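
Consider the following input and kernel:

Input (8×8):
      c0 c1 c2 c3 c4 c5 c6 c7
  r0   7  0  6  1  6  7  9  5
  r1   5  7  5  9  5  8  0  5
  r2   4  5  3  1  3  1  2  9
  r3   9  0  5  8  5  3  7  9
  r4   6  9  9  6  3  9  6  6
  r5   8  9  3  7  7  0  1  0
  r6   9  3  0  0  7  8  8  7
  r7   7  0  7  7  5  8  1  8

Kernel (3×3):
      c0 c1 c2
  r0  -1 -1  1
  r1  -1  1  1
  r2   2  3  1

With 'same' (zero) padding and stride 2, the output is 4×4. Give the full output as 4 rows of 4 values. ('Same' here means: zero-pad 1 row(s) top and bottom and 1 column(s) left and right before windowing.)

29 45 53 28
38 19 31 43
39 43 31 5
34 20 38 33

Output[0,0]: The receptive field on the zero-padded input at this output position is [0 0 0 / 0 7 0 / 0 5 7]. Elementwise product with the kernel and sum: 0·-1 + 0·-1 + 0·1 + 0·-1 + 7·1 + 0·1 + 0·2 + 5·3 + 7·1.
Output[0,1]: The receptive field on the zero-padded input at this output position is [0 0 0 / 0 6 1 / 7 5 9]. Elementwise product with the kernel and sum: 0·-1 + 0·-1 + 0·1 + 0·-1 + 6·1 + 1·1 + 7·2 + 5·3 + 9·1.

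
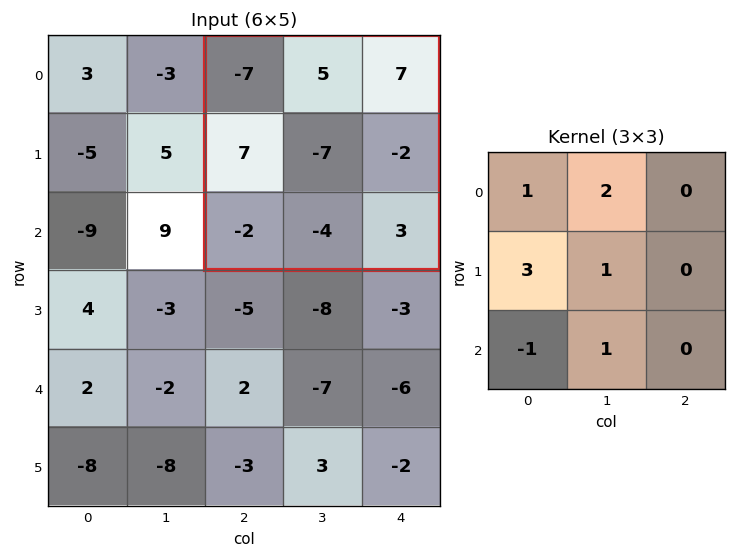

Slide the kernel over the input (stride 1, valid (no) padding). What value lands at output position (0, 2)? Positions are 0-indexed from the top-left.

The receptive field on the input at this output position is [-7 5 7 / 7 -7 -2 / -2 -4 3]. Elementwise product with the kernel and sum: -7·1 + 5·2 + 7·3 + -7·1 + -2·-1 + -4·1.

15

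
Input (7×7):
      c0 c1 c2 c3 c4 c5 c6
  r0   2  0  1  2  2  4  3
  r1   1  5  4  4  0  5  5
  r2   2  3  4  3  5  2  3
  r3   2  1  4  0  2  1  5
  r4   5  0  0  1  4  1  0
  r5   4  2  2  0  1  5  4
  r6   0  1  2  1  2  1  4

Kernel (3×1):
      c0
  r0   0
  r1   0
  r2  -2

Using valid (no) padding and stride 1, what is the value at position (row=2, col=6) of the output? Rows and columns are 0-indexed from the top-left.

0

The receptive field on the input at this output position is [3 / 5 / 0]. Elementwise product with the kernel and sum: 0·-2.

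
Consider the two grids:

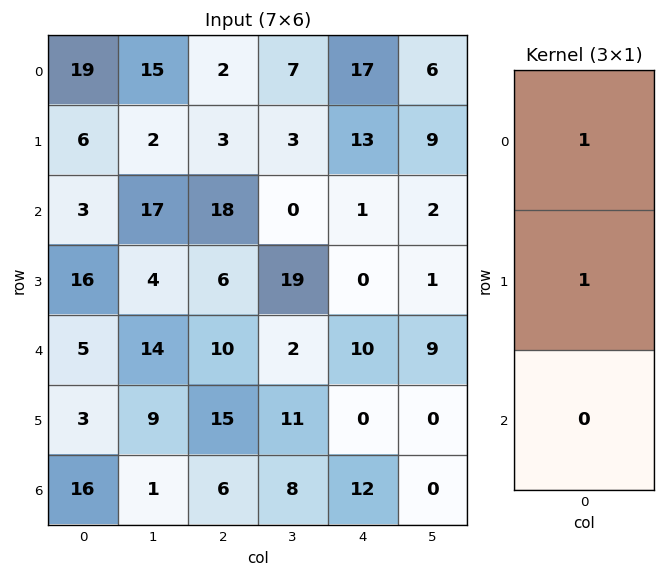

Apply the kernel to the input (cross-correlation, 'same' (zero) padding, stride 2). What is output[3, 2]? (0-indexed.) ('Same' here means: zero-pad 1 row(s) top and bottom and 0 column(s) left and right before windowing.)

12

The receptive field on the zero-padded input at this output position is [0 / 12 / 0]. Elementwise product with the kernel and sum: 0·1 + 12·1.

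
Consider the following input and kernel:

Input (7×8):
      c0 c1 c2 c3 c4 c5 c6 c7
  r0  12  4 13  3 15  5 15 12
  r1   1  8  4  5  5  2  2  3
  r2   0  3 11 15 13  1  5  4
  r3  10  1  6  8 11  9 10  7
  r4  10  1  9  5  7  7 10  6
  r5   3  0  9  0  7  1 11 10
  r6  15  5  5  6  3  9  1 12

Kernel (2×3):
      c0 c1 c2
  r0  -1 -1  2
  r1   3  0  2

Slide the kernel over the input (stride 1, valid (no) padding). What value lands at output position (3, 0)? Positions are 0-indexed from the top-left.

49

The receptive field on the input at this output position is [10 1 6 / 10 1 9]. Elementwise product with the kernel and sum: 10·-1 + 1·-1 + 6·2 + 10·3 + 9·2.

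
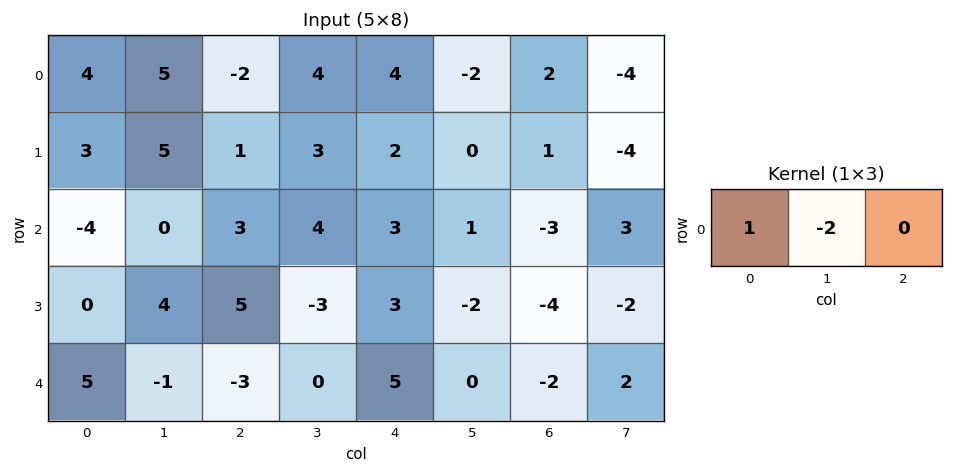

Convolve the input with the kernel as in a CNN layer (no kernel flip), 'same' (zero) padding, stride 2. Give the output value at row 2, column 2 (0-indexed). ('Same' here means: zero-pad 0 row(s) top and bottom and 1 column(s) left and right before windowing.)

The receptive field on the zero-padded input at this output position is [0 5 0]. Elementwise product with the kernel and sum: 0·1 + 5·-2.

-10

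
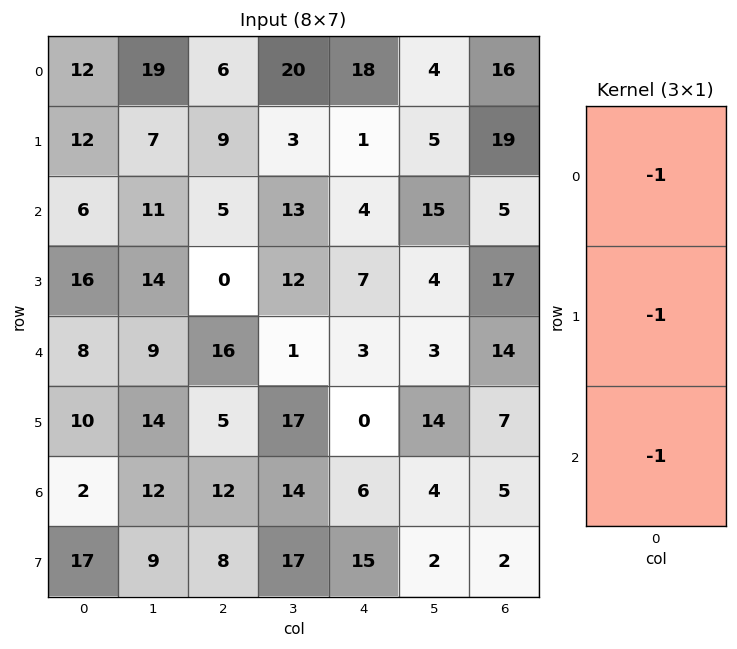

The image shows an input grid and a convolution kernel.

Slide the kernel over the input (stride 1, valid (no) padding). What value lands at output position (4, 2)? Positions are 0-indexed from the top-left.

The receptive field on the input at this output position is [16 / 5 / 12]. Elementwise product with the kernel and sum: 16·-1 + 5·-1 + 12·-1.

-33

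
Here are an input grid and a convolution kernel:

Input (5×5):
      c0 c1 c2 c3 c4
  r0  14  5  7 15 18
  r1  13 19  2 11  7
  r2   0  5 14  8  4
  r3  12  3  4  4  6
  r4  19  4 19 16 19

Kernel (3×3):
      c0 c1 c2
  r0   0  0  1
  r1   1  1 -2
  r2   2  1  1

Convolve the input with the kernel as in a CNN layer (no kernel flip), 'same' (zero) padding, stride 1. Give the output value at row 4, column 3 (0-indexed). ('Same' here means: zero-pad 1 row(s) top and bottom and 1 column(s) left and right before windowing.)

3

The receptive field on the zero-padded input at this output position is [4 4 6 / 19 16 19 / 0 0 0]. Elementwise product with the kernel and sum: 6·1 + 19·1 + 16·1 + 19·-2 + 0·2 + 0·1 + 0·1.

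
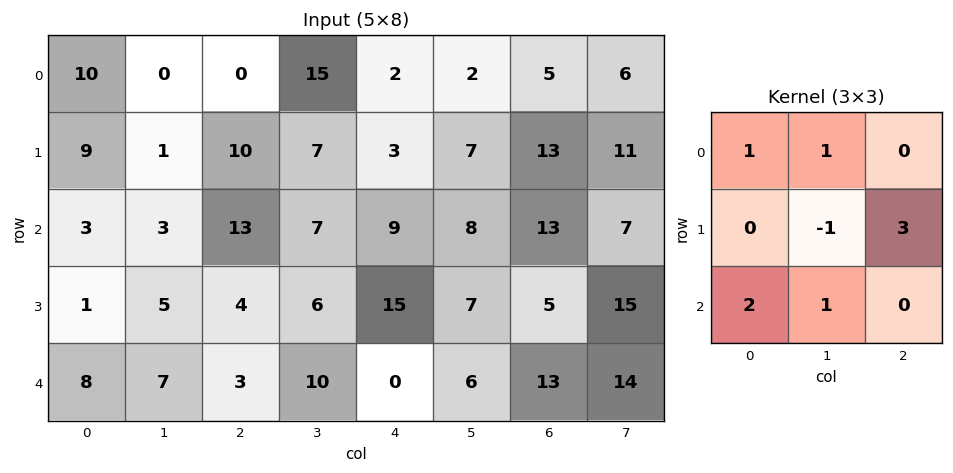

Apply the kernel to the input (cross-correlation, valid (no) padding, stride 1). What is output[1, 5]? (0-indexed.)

47

The receptive field on the input at this output position is [7 13 11 / 8 13 7 / 7 5 15]. Elementwise product with the kernel and sum: 7·1 + 13·1 + 13·-1 + 7·3 + 7·2 + 5·1.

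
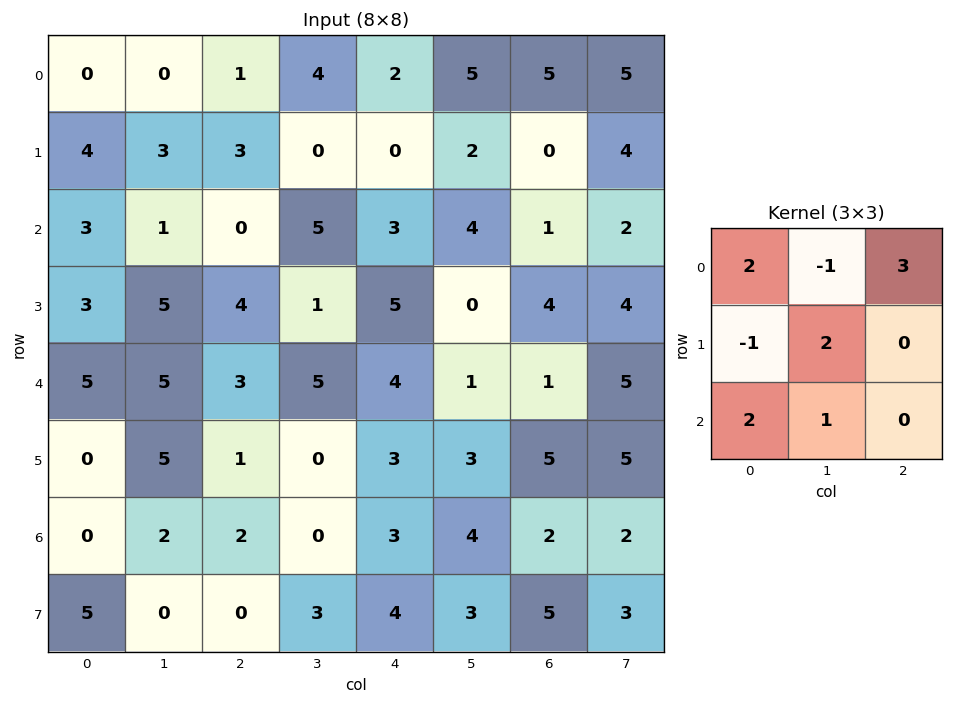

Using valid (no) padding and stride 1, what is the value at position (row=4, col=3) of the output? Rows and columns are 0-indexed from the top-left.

The receptive field on the input at this output position is [5 4 1 / 0 3 3 / 0 3 4]. Elementwise product with the kernel and sum: 5·2 + 4·-1 + 1·3 + 0·-1 + 3·2 + 0·2 + 3·1.

18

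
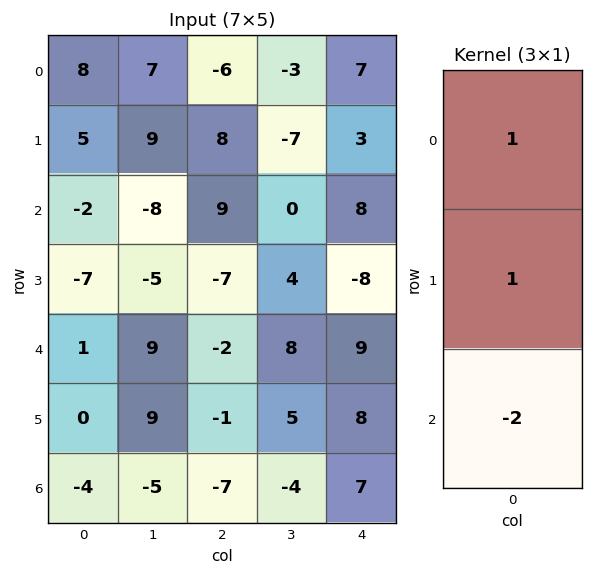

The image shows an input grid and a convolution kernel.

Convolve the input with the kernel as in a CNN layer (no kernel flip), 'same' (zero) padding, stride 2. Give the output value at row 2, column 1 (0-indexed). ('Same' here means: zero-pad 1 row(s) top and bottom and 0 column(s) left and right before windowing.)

The receptive field on the zero-padded input at this output position is [-7 / -2 / -1]. Elementwise product with the kernel and sum: -7·1 + -2·1 + -1·-2.

-7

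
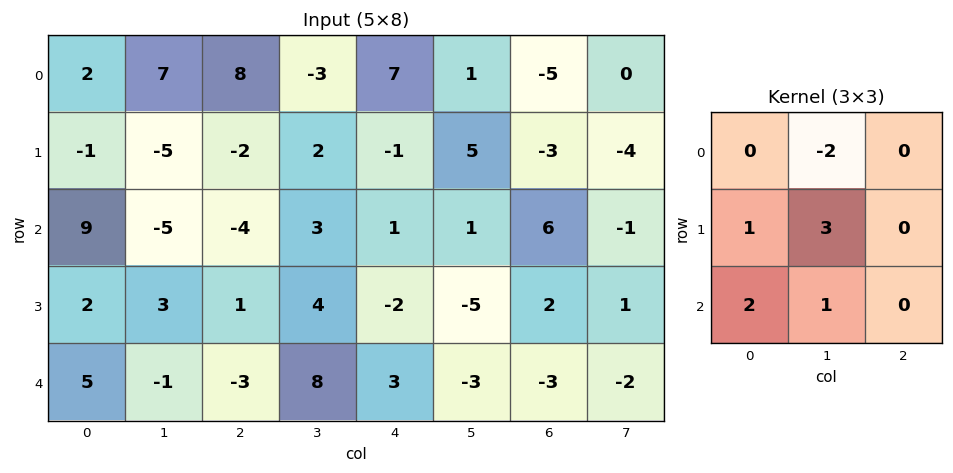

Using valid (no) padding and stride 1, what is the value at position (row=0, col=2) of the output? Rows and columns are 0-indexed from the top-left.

5

The receptive field on the input at this output position is [8 -3 7 / -2 2 -1 / -4 3 1]. Elementwise product with the kernel and sum: -3·-2 + -2·1 + 2·3 + -4·2 + 3·1.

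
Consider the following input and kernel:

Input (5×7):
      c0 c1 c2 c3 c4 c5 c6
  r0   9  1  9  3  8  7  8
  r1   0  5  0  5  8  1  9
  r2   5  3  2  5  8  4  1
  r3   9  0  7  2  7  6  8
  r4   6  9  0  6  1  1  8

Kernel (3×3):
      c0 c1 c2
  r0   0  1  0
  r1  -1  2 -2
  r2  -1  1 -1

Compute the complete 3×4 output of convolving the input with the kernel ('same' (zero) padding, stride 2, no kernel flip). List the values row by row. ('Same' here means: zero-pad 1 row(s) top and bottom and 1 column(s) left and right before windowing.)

11 1 1 17
13 -4 10 9
3 -14 1 23

Output[0,0]: The receptive field on the zero-padded input at this output position is [0 0 0 / 0 9 1 / 0 0 5]. Elementwise product with the kernel and sum: 0·1 + 0·-1 + 9·2 + 1·-2 + 0·-1 + 0·1 + 5·-1.
Output[0,1]: The receptive field on the zero-padded input at this output position is [0 0 0 / 1 9 3 / 5 0 5]. Elementwise product with the kernel and sum: 0·1 + 1·-1 + 9·2 + 3·-2 + 5·-1 + 0·1 + 5·-1.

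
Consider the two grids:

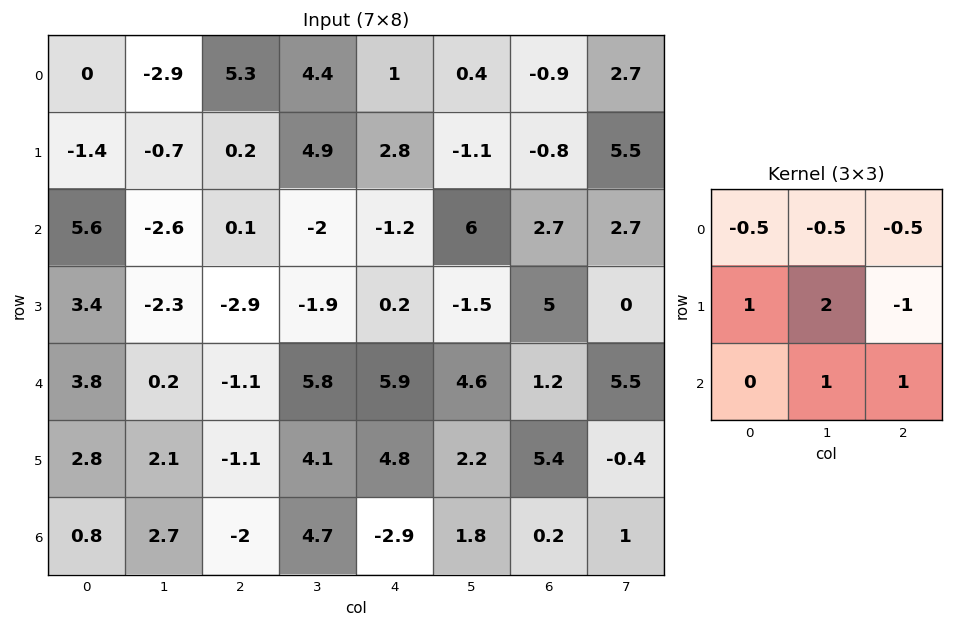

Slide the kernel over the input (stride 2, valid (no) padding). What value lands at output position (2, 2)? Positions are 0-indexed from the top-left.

-0.05

The receptive field on the input at this output position is [5.9 4.6 1.2 / 4.8 2.2 5.4 / -2.9 1.8 0.2]. Elementwise product with the kernel and sum: 5.9·-0.5 + 4.6·-0.5 + 1.2·-0.5 + 4.8·1 + 2.2·2 + 5.4·-1 + 1.8·1 + 0.2·1.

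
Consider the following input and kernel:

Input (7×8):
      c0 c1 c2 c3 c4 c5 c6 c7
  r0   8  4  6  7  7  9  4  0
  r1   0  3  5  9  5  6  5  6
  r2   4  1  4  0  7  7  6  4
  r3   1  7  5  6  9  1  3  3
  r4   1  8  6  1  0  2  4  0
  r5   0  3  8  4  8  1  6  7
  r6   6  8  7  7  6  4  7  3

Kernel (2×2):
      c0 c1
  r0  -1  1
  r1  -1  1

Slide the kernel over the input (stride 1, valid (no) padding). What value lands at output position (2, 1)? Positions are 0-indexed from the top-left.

1

The receptive field on the input at this output position is [1 4 / 7 5]. Elementwise product with the kernel and sum: 1·-1 + 4·1 + 7·-1 + 5·1.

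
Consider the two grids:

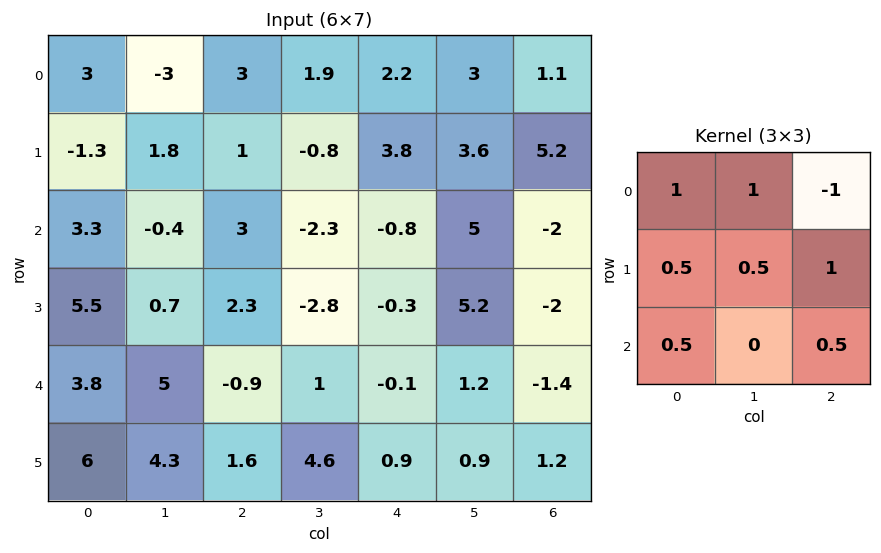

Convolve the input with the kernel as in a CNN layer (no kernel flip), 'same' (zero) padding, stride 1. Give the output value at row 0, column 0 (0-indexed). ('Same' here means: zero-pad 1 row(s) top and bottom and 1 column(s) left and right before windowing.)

-0.6

The receptive field on the zero-padded input at this output position is [0 0 0 / 0 3 -3 / 0 -1.3 1.8]. Elementwise product with the kernel and sum: 0·1 + 0·1 + 0·-1 + 0·0.5 + 3·0.5 + -3·1 + 0·0.5 + 1.8·0.5.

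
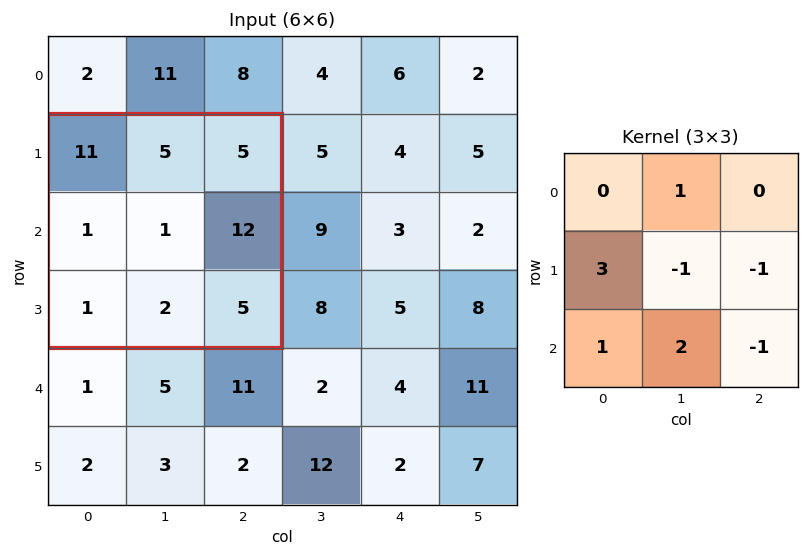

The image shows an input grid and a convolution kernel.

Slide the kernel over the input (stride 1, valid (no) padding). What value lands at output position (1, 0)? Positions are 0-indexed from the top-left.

The receptive field on the input at this output position is [11 5 5 / 1 1 12 / 1 2 5]. Elementwise product with the kernel and sum: 5·1 + 1·3 + 1·-1 + 12·-1 + 1·1 + 2·2 + 5·-1.

-5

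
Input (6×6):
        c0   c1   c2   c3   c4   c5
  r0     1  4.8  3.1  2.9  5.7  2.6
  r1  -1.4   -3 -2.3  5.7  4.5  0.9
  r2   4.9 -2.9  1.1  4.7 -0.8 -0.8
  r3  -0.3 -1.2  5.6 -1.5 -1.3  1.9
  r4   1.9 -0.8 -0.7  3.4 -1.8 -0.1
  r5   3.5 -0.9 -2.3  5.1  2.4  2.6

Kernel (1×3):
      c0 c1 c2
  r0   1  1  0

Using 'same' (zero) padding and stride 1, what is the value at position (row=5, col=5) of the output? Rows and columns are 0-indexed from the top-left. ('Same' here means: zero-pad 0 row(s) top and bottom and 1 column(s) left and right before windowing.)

5

The receptive field on the zero-padded input at this output position is [2.4 2.6 0]. Elementwise product with the kernel and sum: 2.4·1 + 2.6·1.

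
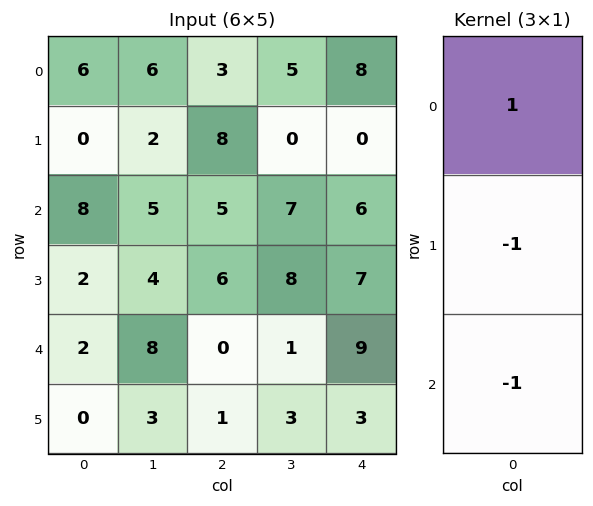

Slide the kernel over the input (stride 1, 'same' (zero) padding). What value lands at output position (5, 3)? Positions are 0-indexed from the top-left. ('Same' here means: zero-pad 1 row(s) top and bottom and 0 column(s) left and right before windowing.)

The receptive field on the zero-padded input at this output position is [1 / 3 / 0]. Elementwise product with the kernel and sum: 1·1 + 3·-1 + 0·-1.

-2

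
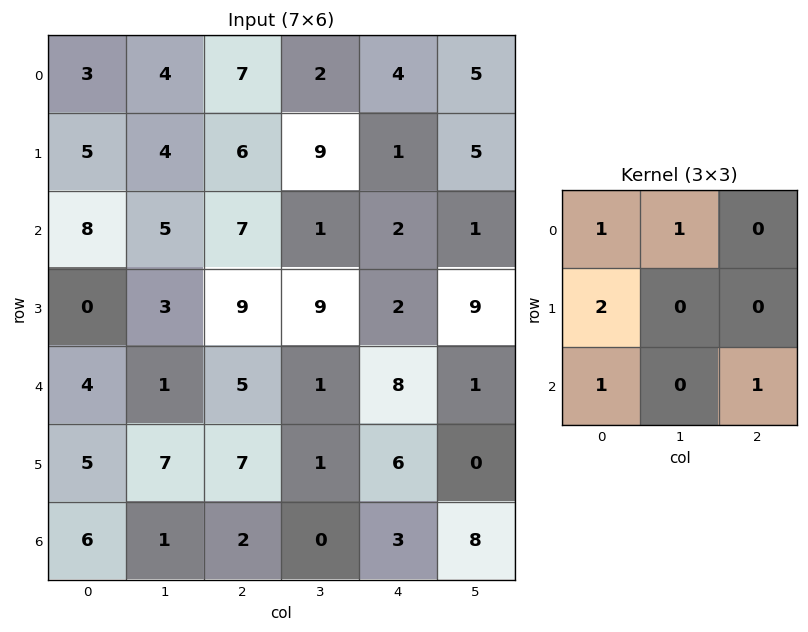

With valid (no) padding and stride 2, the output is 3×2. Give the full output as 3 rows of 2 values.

32 30
22 39
23 25

Output[0,0]: The receptive field on the input at this output position is [3 4 7 / 5 4 6 / 8 5 7]. Elementwise product with the kernel and sum: 3·1 + 4·1 + 5·2 + 8·1 + 7·1.
Output[0,1]: The receptive field on the input at this output position is [7 2 4 / 6 9 1 / 7 1 2]. Elementwise product with the kernel and sum: 7·1 + 2·1 + 6·2 + 7·1 + 2·1.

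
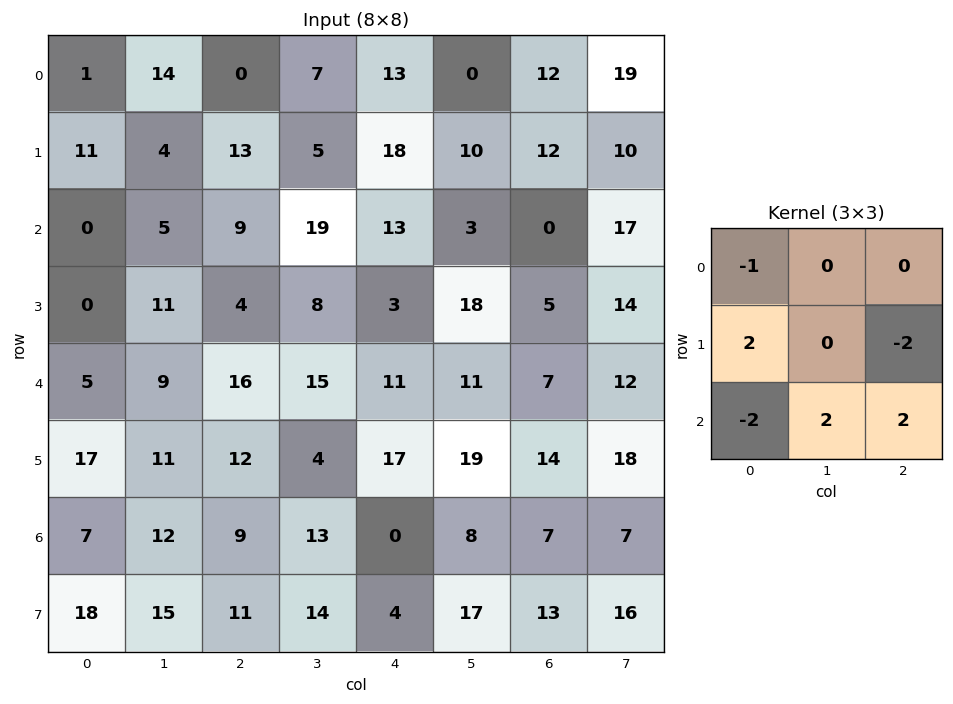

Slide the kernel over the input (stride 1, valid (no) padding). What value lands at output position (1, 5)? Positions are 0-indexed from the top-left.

-36

The receptive field on the input at this output position is [10 12 10 / 3 0 17 / 18 5 14]. Elementwise product with the kernel and sum: 10·-1 + 3·2 + 17·-2 + 18·-2 + 5·2 + 14·2.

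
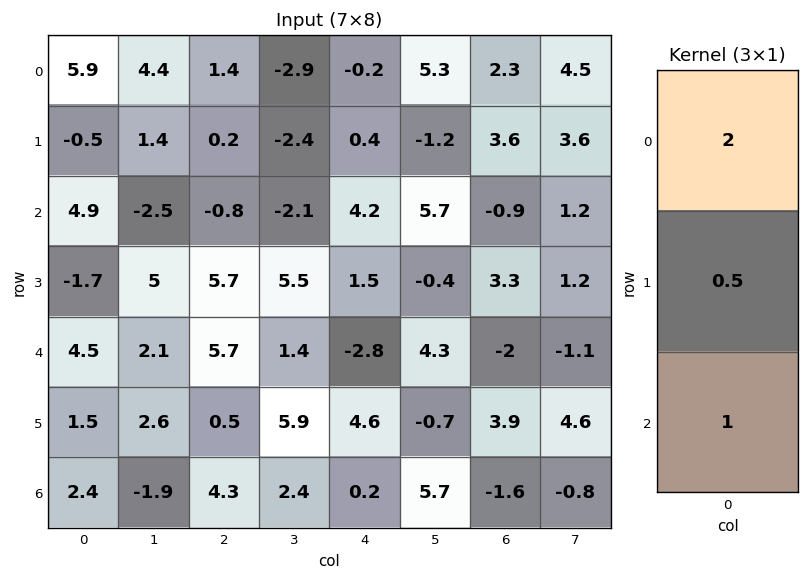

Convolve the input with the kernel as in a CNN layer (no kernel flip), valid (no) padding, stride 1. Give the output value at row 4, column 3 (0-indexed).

The receptive field on the input at this output position is [1.4 / 5.9 / 2.4]. Elementwise product with the kernel and sum: 1.4·2 + 5.9·0.5 + 2.4·1.

8.15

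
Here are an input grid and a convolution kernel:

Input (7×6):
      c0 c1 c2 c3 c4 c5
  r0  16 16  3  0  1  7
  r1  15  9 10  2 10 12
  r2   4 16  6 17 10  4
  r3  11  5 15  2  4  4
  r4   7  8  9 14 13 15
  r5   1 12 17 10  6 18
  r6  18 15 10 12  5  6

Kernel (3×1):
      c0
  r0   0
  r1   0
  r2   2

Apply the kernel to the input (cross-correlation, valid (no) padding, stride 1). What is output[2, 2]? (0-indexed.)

18

The receptive field on the input at this output position is [6 / 15 / 9]. Elementwise product with the kernel and sum: 9·2.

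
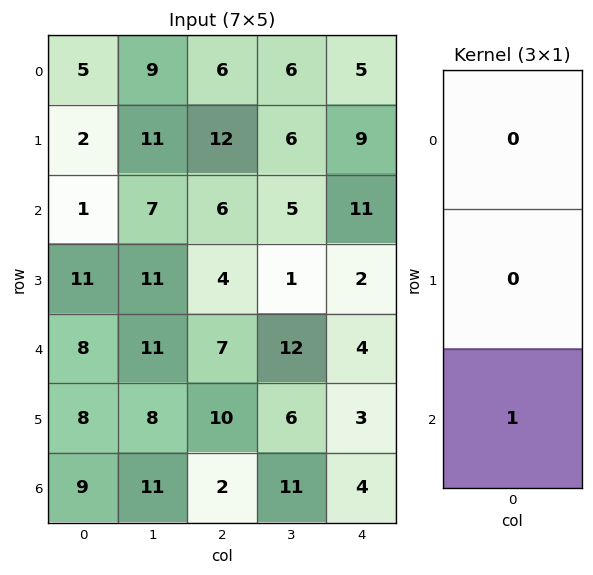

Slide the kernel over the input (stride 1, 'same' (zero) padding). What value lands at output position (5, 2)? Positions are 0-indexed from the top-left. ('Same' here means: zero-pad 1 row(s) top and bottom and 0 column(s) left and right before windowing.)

2

The receptive field on the zero-padded input at this output position is [7 / 10 / 2]. Elementwise product with the kernel and sum: 2·1.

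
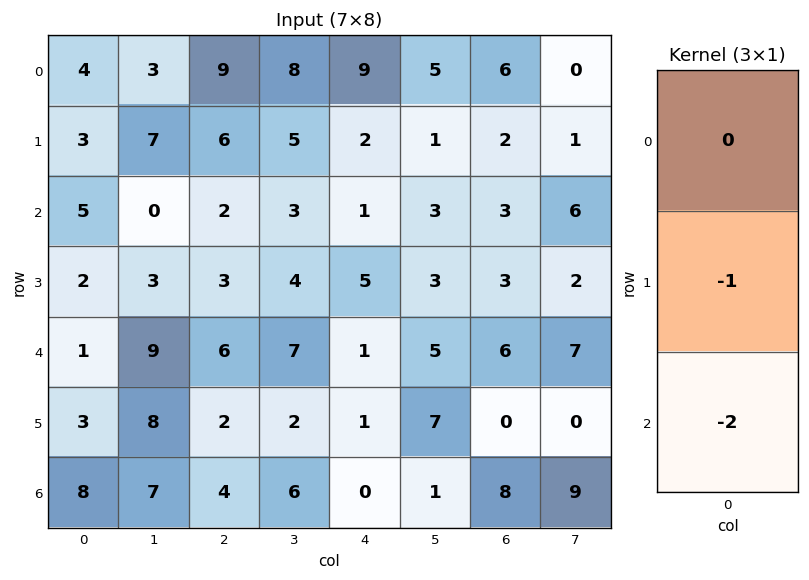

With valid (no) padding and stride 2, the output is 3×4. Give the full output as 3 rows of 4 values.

-13 -10 -4 -8
-4 -15 -7 -15
-19 -10 -1 -16

Output[0,0]: The receptive field on the input at this output position is [4 / 3 / 5]. Elementwise product with the kernel and sum: 3·-1 + 5·-2.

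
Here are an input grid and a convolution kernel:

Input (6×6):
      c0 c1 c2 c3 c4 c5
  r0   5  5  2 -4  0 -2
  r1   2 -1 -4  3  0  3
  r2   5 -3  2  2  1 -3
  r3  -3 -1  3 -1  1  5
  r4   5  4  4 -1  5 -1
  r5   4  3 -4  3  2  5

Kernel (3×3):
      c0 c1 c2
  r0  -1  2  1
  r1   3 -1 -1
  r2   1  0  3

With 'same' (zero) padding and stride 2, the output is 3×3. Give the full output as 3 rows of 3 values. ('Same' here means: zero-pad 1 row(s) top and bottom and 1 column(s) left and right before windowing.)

-13 25 2
-2 -21 22
-7 27 19

Output[0,0]: The receptive field on the zero-padded input at this output position is [0 0 0 / 0 5 5 / 0 2 -1]. Elementwise product with the kernel and sum: 0·-1 + 0·2 + 0·1 + 0·3 + 5·-1 + 5·-1 + 0·1 + -1·3.
Output[0,1]: The receptive field on the zero-padded input at this output position is [0 0 0 / 5 2 -4 / -1 -4 3]. Elementwise product with the kernel and sum: 0·-1 + 0·2 + 0·1 + 5·3 + 2·-1 + -4·-1 + -1·1 + 3·3.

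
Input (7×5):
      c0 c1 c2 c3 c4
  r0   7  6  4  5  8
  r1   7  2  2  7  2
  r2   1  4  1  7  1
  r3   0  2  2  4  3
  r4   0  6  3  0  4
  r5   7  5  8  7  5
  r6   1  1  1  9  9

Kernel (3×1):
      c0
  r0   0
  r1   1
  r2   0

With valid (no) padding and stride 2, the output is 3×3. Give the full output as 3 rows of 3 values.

7 2 2
0 2 3
7 8 5

Output[0,0]: The receptive field on the input at this output position is [7 / 7 / 1]. Elementwise product with the kernel and sum: 7·1.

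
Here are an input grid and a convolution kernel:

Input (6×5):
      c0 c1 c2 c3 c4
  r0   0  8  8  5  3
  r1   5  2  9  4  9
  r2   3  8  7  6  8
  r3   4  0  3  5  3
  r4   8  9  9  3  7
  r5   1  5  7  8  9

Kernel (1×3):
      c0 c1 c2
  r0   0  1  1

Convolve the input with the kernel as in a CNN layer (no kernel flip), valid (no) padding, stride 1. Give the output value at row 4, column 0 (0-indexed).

The receptive field on the input at this output position is [8 9 9]. Elementwise product with the kernel and sum: 9·1 + 9·1.

18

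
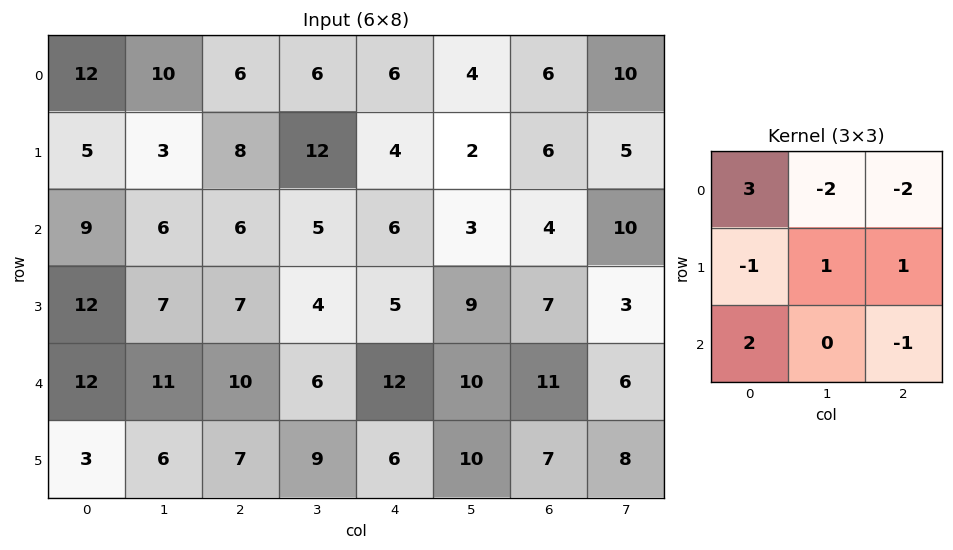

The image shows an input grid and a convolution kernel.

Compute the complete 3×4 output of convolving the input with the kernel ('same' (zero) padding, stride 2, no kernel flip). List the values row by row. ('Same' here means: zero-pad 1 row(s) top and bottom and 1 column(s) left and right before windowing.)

19 -4 26 11
-8 -16 27 10
-21 7 8 26

Output[0,0]: The receptive field on the zero-padded input at this output position is [0 0 0 / 0 12 10 / 0 5 3]. Elementwise product with the kernel and sum: 0·3 + 0·-2 + 0·-2 + 0·-1 + 12·1 + 10·1 + 0·2 + 3·-1.
Output[0,1]: The receptive field on the zero-padded input at this output position is [0 0 0 / 10 6 6 / 3 8 12]. Elementwise product with the kernel and sum: 0·3 + 0·-2 + 0·-2 + 10·-1 + 6·1 + 6·1 + 3·2 + 12·-1.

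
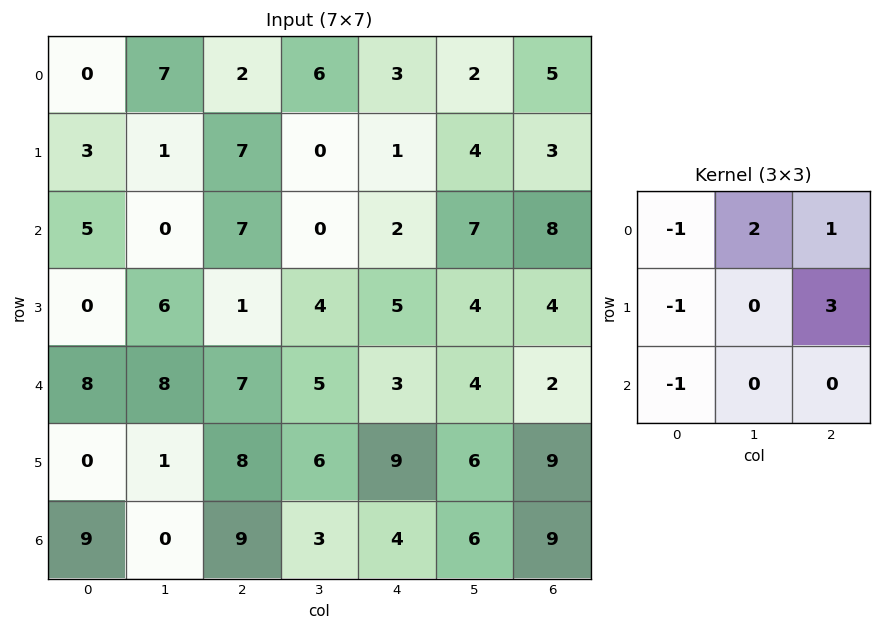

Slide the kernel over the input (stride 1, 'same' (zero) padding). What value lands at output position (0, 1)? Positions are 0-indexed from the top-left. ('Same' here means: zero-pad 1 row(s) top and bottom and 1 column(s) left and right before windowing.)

The receptive field on the zero-padded input at this output position is [0 0 0 / 0 7 2 / 3 1 7]. Elementwise product with the kernel and sum: 0·-1 + 0·2 + 0·1 + 0·-1 + 2·3 + 3·-1.

3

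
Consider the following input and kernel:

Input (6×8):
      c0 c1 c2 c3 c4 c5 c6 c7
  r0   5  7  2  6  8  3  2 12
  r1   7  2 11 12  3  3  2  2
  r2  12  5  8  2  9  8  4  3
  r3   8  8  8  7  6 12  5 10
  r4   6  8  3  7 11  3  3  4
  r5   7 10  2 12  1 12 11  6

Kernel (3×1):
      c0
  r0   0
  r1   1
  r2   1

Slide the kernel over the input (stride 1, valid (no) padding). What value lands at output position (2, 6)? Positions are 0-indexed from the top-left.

8

The receptive field on the input at this output position is [4 / 5 / 3]. Elementwise product with the kernel and sum: 5·1 + 3·1.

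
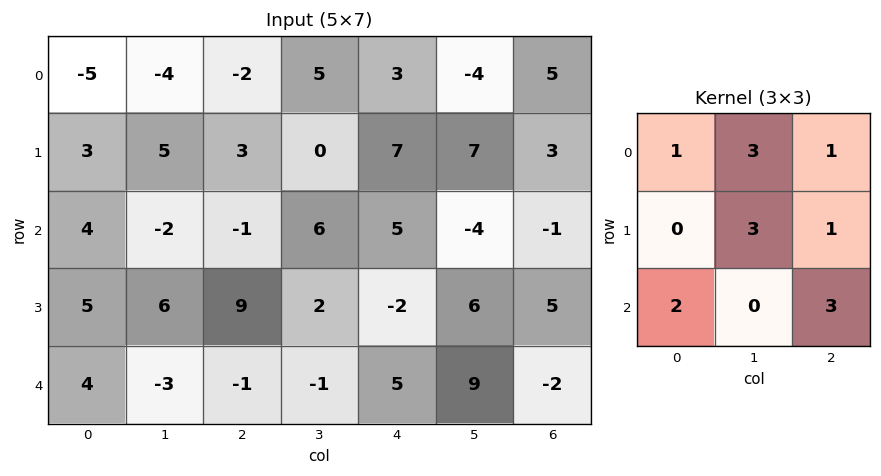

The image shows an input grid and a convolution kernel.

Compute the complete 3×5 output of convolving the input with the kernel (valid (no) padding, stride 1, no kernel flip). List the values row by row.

Output[0,0]: The receptive field on the input at this output position is [-5 -4 -2 / 3 5 3 / 4 -2 -1]. Elementwise product with the kernel and sum: -5·1 + -4·3 + -2·1 + 5·3 + 3·1 + 4·2 + -1·3.
Output[0,1]: The receptive field on the input at this output position is [-4 -2 5 / 5 3 0 / -2 -1 6]. Elementwise product with the kernel and sum: -4·1 + -2·3 + 5·1 + 3·3 + 0·1 + -2·2 + 6·3.

4 18 36 38 27
51 35 45 61 29
29 21 39 42 19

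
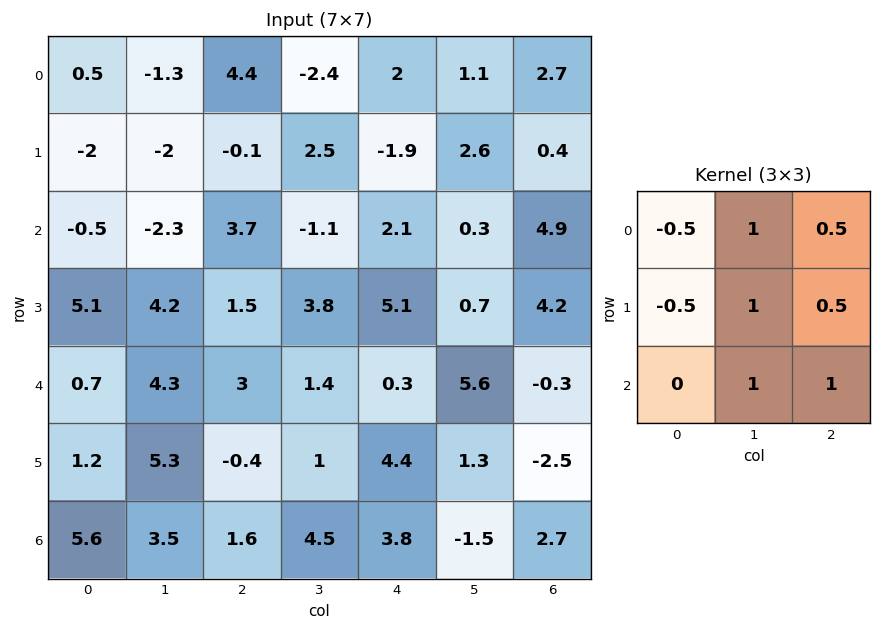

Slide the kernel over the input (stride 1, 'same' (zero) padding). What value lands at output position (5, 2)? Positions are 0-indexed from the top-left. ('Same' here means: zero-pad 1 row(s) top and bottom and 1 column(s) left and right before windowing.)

The receptive field on the zero-padded input at this output position is [4.3 3 1.4 / 5.3 -0.4 1 / 3.5 1.6 4.5]. Elementwise product with the kernel and sum: 4.3·-0.5 + 3·1 + 1.4·0.5 + 5.3·-0.5 + -0.4·1 + 1·0.5 + 1.6·1 + 4.5·1.

5.1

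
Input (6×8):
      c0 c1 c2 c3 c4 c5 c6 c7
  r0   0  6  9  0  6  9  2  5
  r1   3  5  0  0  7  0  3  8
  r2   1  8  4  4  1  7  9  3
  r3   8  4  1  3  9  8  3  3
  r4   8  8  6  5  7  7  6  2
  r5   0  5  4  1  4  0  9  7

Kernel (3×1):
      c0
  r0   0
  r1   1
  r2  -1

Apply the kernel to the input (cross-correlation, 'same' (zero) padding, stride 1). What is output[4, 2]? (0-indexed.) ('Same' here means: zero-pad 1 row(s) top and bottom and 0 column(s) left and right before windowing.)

2

The receptive field on the zero-padded input at this output position is [1 / 6 / 4]. Elementwise product with the kernel and sum: 6·1 + 4·-1.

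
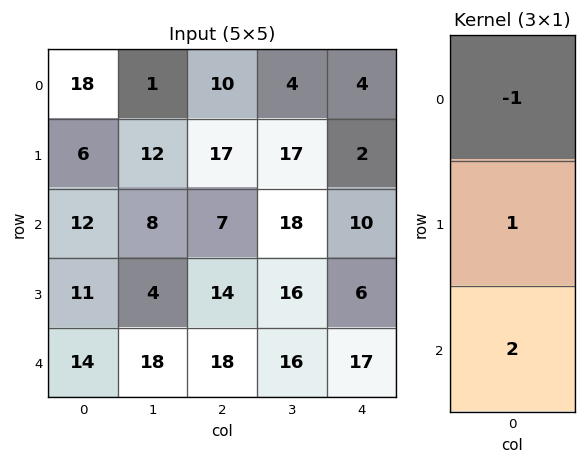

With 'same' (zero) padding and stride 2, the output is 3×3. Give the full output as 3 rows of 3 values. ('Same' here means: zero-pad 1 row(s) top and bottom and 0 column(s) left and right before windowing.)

Output[0,0]: The receptive field on the zero-padded input at this output position is [0 / 18 / 6]. Elementwise product with the kernel and sum: 0·-1 + 18·1 + 6·2.

30 44 8
28 18 20
3 4 11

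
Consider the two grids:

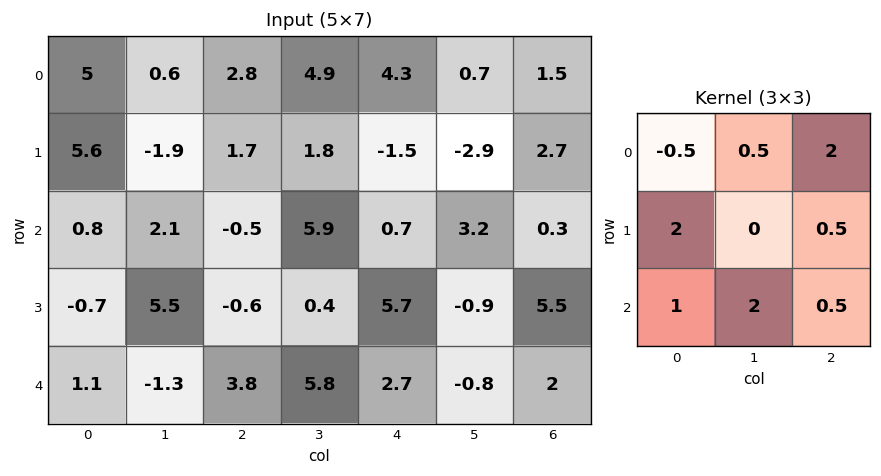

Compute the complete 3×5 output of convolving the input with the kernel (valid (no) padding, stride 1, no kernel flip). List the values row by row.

20.2 12.05 23.95 12.15 6.8
11 17.05 -0.55 17.3 12.9
-1.65 30.9 23 14.95 18.1

Output[0,0]: The receptive field on the input at this output position is [5 0.6 2.8 / 5.6 -1.9 1.7 / 0.8 2.1 -0.5]. Elementwise product with the kernel and sum: 5·-0.5 + 0.6·0.5 + 2.8·2 + 5.6·2 + 1.7·0.5 + 0.8·1 + 2.1·2 + -0.5·0.5.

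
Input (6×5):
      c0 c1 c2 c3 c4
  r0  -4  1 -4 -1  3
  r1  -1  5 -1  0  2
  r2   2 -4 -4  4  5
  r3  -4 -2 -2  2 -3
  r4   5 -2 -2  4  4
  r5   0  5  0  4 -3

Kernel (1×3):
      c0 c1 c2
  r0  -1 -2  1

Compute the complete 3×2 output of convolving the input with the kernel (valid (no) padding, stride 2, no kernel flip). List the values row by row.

-2 9
2 1
-3 -2

Output[0,0]: The receptive field on the input at this output position is [-4 1 -4]. Elementwise product with the kernel and sum: -4·-1 + 1·-2 + -4·1.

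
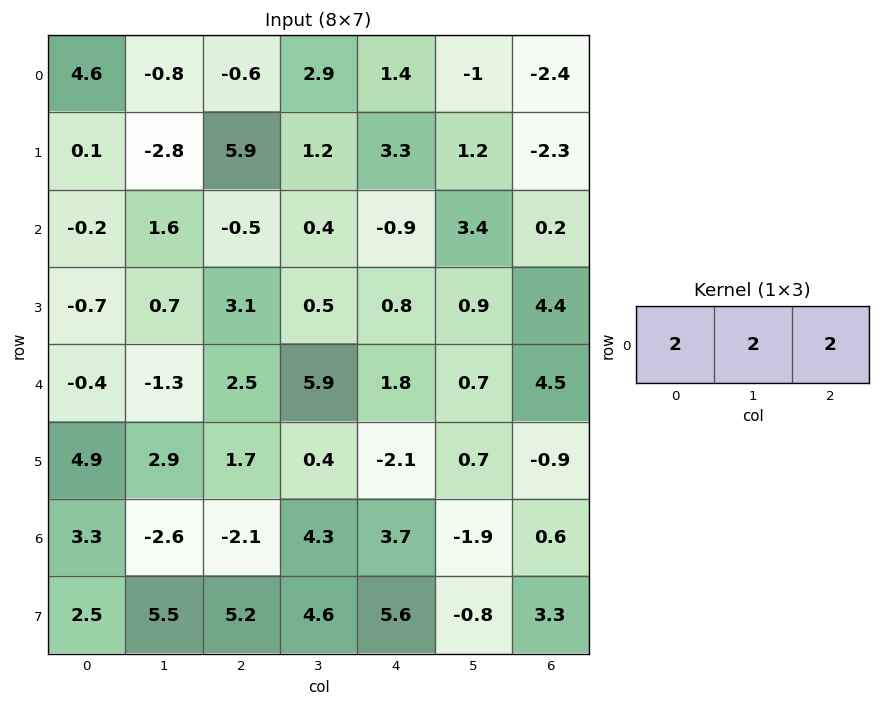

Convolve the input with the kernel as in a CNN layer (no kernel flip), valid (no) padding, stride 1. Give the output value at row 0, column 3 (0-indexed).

The receptive field on the input at this output position is [2.9 1.4 -1]. Elementwise product with the kernel and sum: 2.9·2 + 1.4·2 + -1·2.

6.6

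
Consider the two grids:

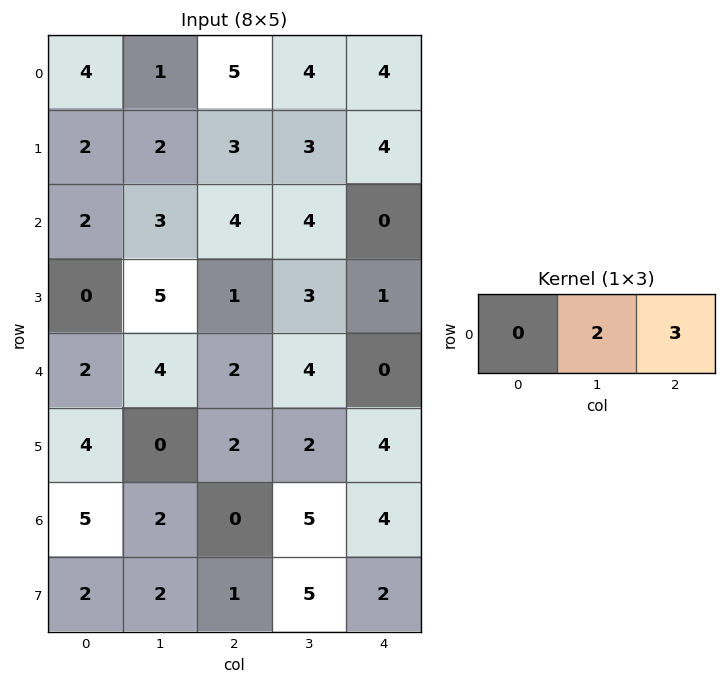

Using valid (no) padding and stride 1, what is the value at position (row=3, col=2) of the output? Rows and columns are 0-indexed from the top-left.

The receptive field on the input at this output position is [1 3 1]. Elementwise product with the kernel and sum: 3·2 + 1·3.

9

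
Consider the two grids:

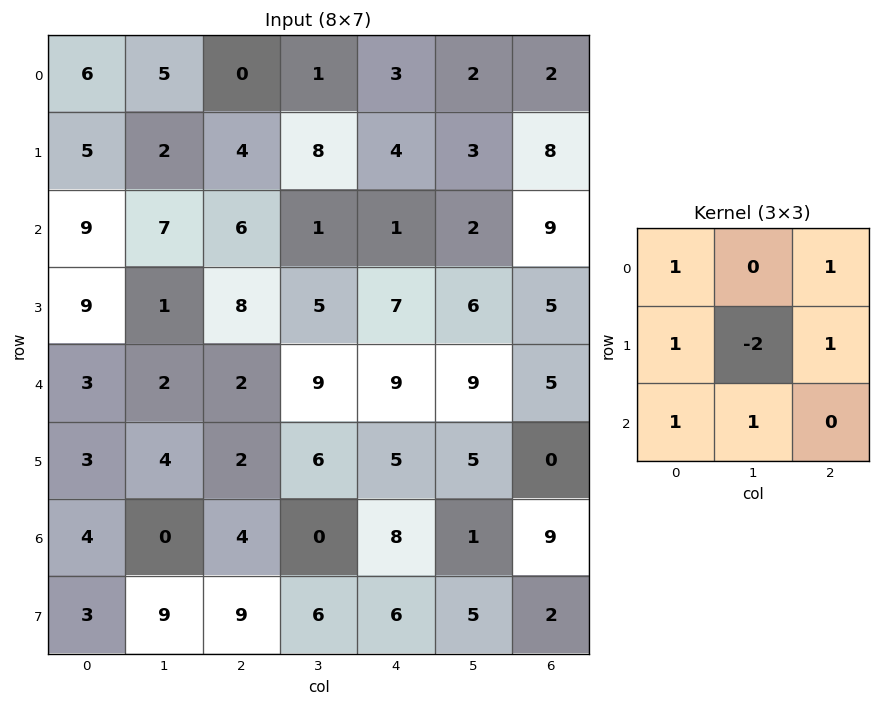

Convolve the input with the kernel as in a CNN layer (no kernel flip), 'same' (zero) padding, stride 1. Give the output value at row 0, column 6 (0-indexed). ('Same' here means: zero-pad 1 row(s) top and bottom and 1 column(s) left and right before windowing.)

The receptive field on the zero-padded input at this output position is [0 0 0 / 2 2 0 / 3 8 0]. Elementwise product with the kernel and sum: 0·1 + 0·1 + 2·1 + 2·-2 + 0·1 + 3·1 + 8·1.

9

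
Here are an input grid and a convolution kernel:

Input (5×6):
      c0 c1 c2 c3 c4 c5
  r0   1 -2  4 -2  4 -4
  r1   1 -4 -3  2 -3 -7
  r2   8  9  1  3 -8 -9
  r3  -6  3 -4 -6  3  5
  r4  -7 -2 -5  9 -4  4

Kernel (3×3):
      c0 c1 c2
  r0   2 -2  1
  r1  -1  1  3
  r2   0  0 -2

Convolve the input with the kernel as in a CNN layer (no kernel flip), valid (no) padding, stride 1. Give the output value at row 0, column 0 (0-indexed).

-6

The receptive field on the input at this output position is [1 -2 4 / 1 -4 -3 / 8 9 1]. Elementwise product with the kernel and sum: 1·2 + -2·-2 + 4·1 + 1·-1 + -4·1 + -3·3 + 1·-2.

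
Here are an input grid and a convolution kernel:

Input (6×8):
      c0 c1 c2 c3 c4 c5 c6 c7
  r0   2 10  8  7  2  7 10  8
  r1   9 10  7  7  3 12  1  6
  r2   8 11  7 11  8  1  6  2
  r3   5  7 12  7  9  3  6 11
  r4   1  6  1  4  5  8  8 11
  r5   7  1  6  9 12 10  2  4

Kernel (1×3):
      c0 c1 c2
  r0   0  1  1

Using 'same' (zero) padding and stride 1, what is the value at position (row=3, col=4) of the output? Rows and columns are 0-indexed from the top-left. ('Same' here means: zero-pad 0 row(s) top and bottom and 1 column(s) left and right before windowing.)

The receptive field on the zero-padded input at this output position is [7 9 3]. Elementwise product with the kernel and sum: 9·1 + 3·1.

12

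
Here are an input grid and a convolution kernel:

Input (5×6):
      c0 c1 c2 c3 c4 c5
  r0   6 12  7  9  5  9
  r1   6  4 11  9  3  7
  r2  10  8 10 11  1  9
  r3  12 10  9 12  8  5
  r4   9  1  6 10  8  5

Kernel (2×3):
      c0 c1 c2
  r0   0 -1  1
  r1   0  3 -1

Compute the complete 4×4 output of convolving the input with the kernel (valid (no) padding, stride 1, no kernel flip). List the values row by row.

Output[0,0]: The receptive field on the input at this output position is [6 12 7 / 6 4 11]. Elementwise product with the kernel and sum: 12·-1 + 7·1 + 4·3 + 11·-1.

-4 26 20 6
21 17 26 -2
23 16 18 27
-4 11 18 16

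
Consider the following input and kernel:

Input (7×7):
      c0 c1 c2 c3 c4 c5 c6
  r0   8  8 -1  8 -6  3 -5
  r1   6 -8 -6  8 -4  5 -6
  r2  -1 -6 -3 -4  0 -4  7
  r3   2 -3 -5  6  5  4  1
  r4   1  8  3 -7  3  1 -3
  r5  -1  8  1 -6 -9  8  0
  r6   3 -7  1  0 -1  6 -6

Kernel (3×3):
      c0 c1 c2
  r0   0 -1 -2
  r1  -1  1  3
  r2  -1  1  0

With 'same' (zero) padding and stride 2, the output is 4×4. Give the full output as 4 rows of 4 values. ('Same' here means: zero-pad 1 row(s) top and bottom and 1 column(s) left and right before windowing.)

Output[0,0]: The receptive field on the zero-padded input at this output position is [0 0 0 / 0 8 8 / 0 6 -8]. Elementwise product with the kernel and sum: 0·-1 + 0·-2 + 0·-1 + 8·1 + 8·3 + 0·-1 + 6·1.
Output[0,1]: The receptive field on the zero-padded input at this output position is [0 0 0 / 8 -1 8 / -8 -6 8]. Elementwise product with the kernel and sum: 0·-1 + 0·-2 + 8·-1 + -1·1 + 8·3 + -8·-1 + -6·1.

38 17 -17 -19
-7 -21 -15 14
28 -40 -3 -13
-33 19 10 -12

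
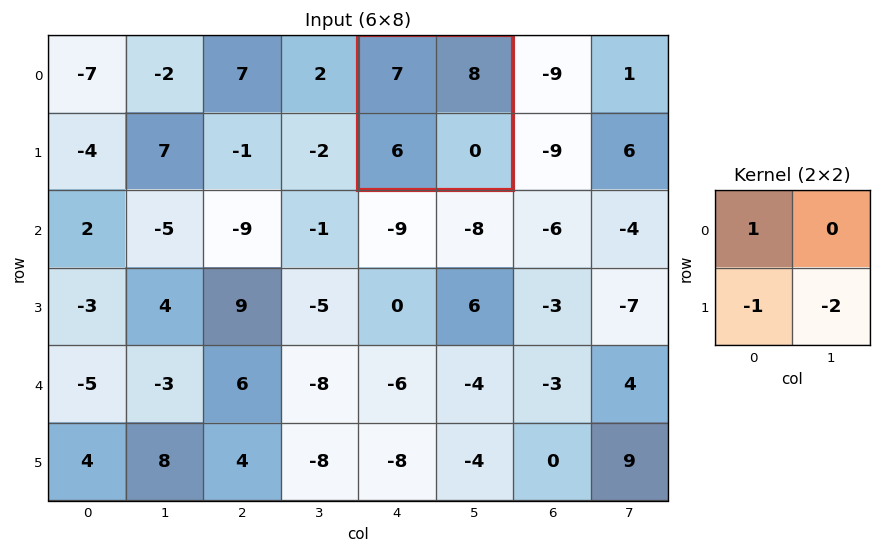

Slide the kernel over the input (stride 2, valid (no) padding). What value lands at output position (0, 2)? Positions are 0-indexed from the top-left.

1

The receptive field on the input at this output position is [7 8 / 6 0]. Elementwise product with the kernel and sum: 7·1 + 6·-1 + 0·-2.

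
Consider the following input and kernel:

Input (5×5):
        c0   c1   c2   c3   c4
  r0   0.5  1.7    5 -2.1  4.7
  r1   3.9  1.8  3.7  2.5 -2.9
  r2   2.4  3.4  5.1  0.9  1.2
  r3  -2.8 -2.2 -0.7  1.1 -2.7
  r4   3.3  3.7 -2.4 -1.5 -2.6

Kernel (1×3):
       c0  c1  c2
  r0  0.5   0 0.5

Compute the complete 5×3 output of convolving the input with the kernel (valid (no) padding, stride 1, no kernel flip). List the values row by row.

Output[0,0]: The receptive field on the input at this output position is [0.5 1.7 5]. Elementwise product with the kernel and sum: 0.5·0.5 + 5·0.5.
Output[0,1]: The receptive field on the input at this output position is [1.7 5 -2.1]. Elementwise product with the kernel and sum: 1.7·0.5 + -2.1·0.5.

2.75 -0.2 4.85
3.8 2.15 0.4
3.75 2.15 3.15
-1.75 -0.55 -1.7
0.45 1.1 -2.5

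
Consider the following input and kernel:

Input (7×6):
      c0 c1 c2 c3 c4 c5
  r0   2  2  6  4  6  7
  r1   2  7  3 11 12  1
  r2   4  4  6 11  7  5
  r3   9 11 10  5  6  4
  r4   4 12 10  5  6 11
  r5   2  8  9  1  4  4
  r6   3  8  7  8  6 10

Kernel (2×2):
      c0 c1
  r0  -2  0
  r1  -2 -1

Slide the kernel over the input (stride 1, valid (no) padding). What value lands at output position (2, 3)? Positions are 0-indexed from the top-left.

-38

The receptive field on the input at this output position is [11 7 / 5 6]. Elementwise product with the kernel and sum: 11·-2 + 5·-2 + 6·-1.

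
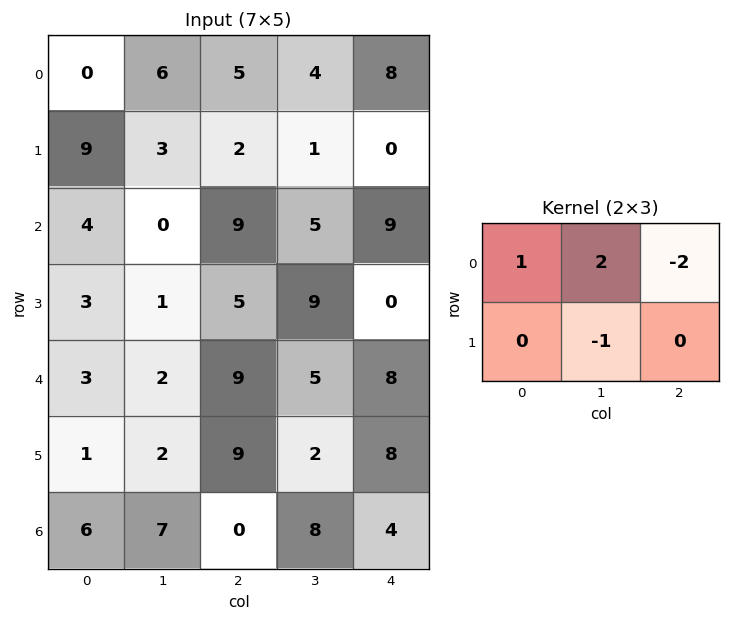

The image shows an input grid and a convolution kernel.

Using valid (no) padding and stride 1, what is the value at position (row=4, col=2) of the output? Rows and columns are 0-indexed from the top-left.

1

The receptive field on the input at this output position is [9 5 8 / 9 2 8]. Elementwise product with the kernel and sum: 9·1 + 5·2 + 8·-2 + 2·-1.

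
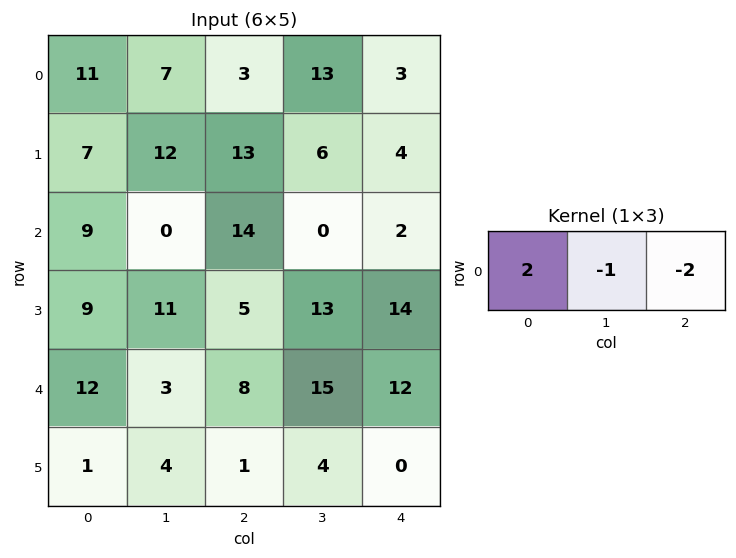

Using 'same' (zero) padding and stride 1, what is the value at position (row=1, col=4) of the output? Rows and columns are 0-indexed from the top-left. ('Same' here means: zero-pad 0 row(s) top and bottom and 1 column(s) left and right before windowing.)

The receptive field on the zero-padded input at this output position is [6 4 0]. Elementwise product with the kernel and sum: 6·2 + 4·-1 + 0·-2.

8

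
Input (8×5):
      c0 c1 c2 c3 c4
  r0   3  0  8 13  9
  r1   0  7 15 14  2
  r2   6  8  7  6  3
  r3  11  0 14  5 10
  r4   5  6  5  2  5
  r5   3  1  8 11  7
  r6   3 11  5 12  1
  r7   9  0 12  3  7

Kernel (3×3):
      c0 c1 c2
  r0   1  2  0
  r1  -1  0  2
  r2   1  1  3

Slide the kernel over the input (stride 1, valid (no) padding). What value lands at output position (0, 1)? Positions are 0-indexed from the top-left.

70

The receptive field on the input at this output position is [0 8 13 / 7 15 14 / 8 7 6]. Elementwise product with the kernel and sum: 0·1 + 8·2 + 7·-1 + 14·2 + 8·1 + 7·1 + 6·3.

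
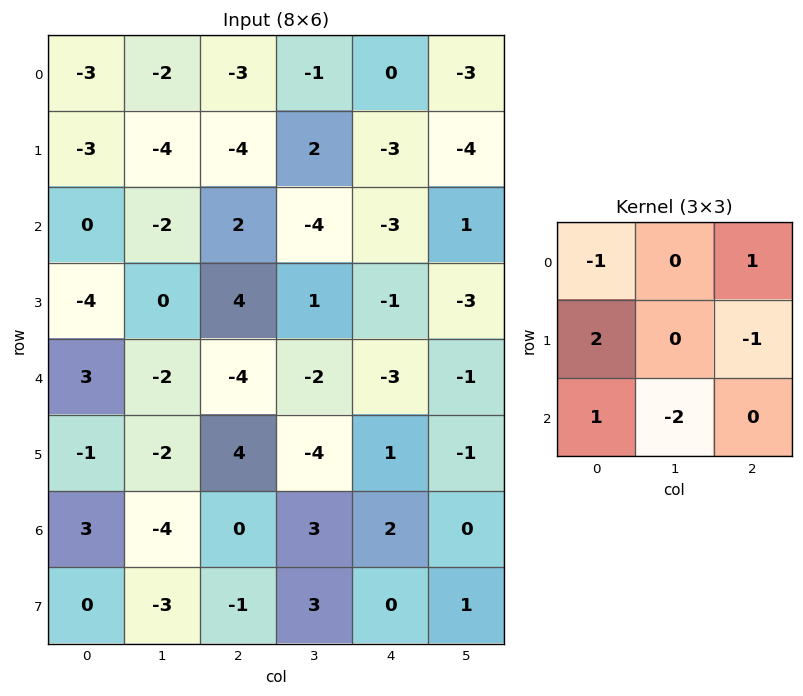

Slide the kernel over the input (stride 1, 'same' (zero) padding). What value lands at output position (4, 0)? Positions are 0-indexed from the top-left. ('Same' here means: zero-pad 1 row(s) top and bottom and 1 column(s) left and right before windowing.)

The receptive field on the zero-padded input at this output position is [0 -4 0 / 0 3 -2 / 0 -1 -2]. Elementwise product with the kernel and sum: 0·-1 + 0·1 + 0·2 + -2·-1 + 0·1 + -1·-2.

4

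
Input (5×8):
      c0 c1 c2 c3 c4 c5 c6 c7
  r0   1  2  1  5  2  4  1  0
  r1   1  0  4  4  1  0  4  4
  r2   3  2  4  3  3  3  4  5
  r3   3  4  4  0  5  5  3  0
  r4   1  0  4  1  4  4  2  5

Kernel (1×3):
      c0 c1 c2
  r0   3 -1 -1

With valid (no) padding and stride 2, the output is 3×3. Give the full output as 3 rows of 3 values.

0 -4 1
3 6 2
-1 7 6

Output[0,0]: The receptive field on the input at this output position is [1 2 1]. Elementwise product with the kernel and sum: 1·3 + 2·-1 + 1·-1.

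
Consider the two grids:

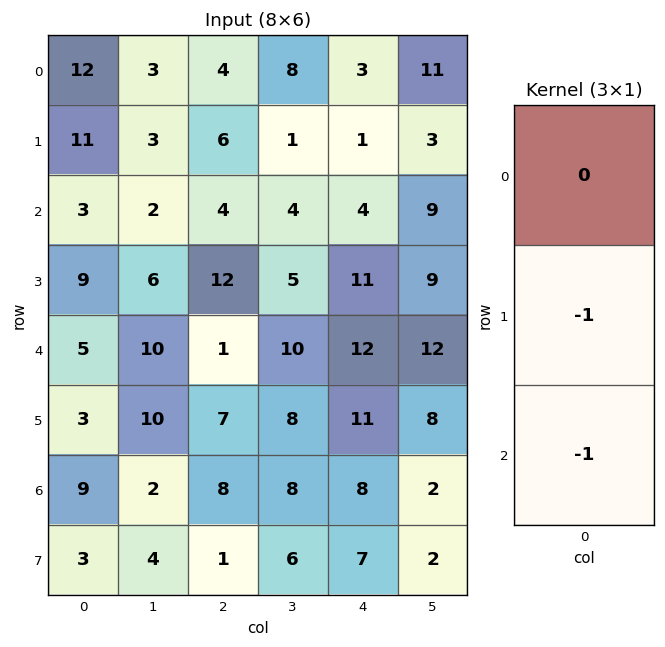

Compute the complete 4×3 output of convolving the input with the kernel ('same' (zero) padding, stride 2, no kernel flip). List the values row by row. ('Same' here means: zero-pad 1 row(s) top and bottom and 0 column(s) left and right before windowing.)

-23 -10 -4
-12 -16 -15
-8 -8 -23
-12 -9 -15

Output[0,0]: The receptive field on the zero-padded input at this output position is [0 / 12 / 11]. Elementwise product with the kernel and sum: 12·-1 + 11·-1.
Output[0,1]: The receptive field on the zero-padded input at this output position is [0 / 4 / 6]. Elementwise product with the kernel and sum: 4·-1 + 6·-1.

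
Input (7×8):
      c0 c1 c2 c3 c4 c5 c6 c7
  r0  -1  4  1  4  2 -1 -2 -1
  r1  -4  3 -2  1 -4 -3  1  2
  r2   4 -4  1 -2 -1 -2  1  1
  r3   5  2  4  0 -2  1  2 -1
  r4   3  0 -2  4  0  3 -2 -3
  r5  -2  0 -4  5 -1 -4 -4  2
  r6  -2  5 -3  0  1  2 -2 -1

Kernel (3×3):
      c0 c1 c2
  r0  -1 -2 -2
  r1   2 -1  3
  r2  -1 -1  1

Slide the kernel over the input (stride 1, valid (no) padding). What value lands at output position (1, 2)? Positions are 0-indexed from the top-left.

The receptive field on the input at this output position is [-2 1 -4 / 1 -2 -1 / 4 0 -2]. Elementwise product with the kernel and sum: -2·-1 + 1·-2 + -4·-2 + 1·2 + -2·-1 + -1·3 + 4·-1 + 0·-1 + -2·1.

3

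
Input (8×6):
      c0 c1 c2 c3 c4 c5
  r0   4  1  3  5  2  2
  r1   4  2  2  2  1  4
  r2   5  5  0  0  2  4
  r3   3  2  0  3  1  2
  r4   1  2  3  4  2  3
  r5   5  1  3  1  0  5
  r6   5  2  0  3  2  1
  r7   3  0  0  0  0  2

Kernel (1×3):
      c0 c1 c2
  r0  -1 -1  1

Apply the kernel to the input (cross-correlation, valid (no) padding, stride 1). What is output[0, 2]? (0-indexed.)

-6

The receptive field on the input at this output position is [3 5 2]. Elementwise product with the kernel and sum: 3·-1 + 5·-1 + 2·1.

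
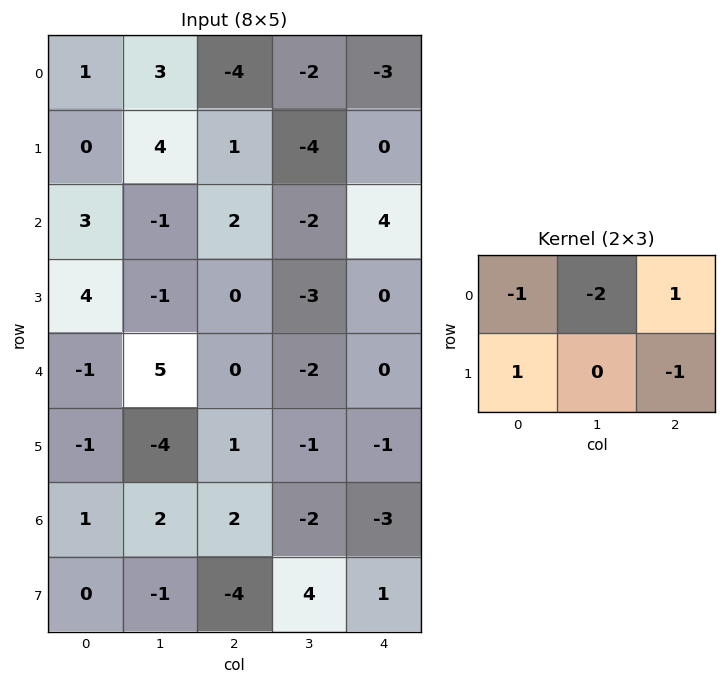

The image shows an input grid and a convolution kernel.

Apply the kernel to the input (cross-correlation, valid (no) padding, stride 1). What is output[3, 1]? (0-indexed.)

5

The receptive field on the input at this output position is [-1 0 -3 / 5 0 -2]. Elementwise product with the kernel and sum: -1·-1 + 0·-2 + -3·1 + 5·1 + -2·-1.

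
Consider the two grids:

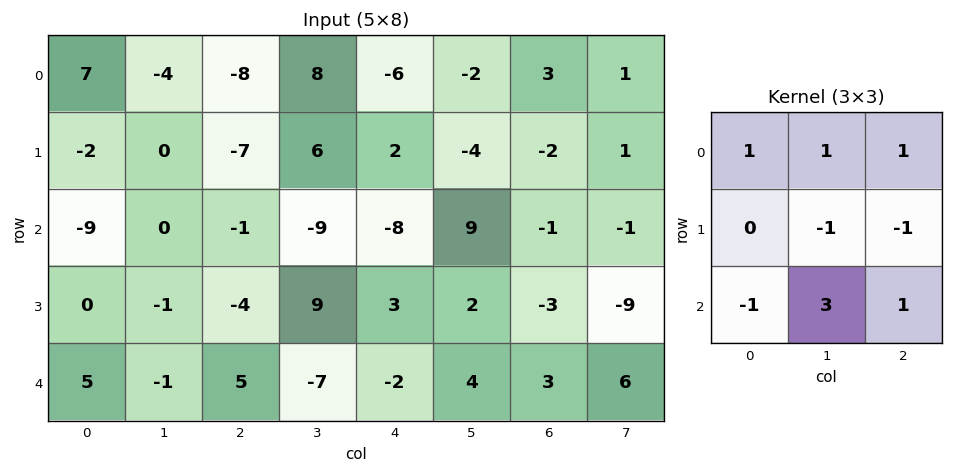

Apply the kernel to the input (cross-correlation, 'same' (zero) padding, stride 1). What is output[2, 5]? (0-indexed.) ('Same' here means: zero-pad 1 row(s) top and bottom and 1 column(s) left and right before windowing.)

The receptive field on the zero-padded input at this output position is [2 -4 -2 / -8 9 -1 / 3 2 -3]. Elementwise product with the kernel and sum: 2·1 + -4·1 + -2·1 + 9·-1 + -1·-1 + 3·-1 + 2·3 + -3·1.

-12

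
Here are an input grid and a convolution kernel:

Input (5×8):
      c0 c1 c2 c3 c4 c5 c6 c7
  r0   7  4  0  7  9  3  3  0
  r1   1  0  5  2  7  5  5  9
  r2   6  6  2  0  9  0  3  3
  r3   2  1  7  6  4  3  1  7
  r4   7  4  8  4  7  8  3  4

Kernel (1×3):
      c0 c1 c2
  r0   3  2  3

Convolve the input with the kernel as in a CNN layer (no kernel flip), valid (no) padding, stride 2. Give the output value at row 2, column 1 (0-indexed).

53

The receptive field on the input at this output position is [8 4 7]. Elementwise product with the kernel and sum: 8·3 + 4·2 + 7·3.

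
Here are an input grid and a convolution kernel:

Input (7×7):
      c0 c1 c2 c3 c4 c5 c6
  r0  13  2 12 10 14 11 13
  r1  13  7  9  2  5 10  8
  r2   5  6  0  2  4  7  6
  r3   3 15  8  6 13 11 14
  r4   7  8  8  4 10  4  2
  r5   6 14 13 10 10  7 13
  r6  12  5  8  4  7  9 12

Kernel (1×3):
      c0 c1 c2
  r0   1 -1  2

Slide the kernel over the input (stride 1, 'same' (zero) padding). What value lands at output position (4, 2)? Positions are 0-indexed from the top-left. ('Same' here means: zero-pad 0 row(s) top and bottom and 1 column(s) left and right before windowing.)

8

The receptive field on the zero-padded input at this output position is [8 8 4]. Elementwise product with the kernel and sum: 8·1 + 8·-1 + 4·2.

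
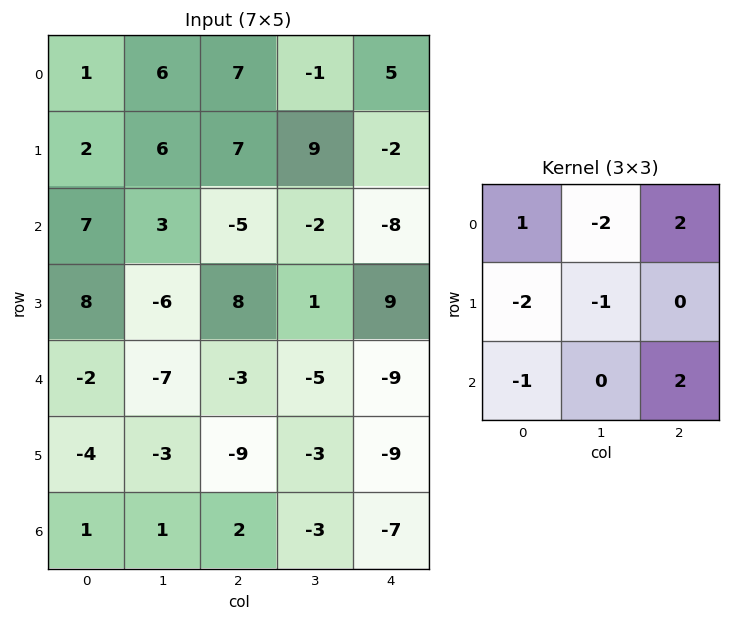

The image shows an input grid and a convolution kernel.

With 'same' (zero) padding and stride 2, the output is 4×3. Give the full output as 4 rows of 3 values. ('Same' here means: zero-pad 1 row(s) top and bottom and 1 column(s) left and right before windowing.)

11 -7 -12
-11 17 24
-32 -6 5
1 5 28

Output[0,0]: The receptive field on the zero-padded input at this output position is [0 0 0 / 0 1 6 / 0 2 6]. Elementwise product with the kernel and sum: 0·1 + 0·-2 + 0·2 + 0·-2 + 1·-1 + 0·-1 + 6·2.
Output[0,1]: The receptive field on the zero-padded input at this output position is [0 0 0 / 6 7 -1 / 6 7 9]. Elementwise product with the kernel and sum: 0·1 + 0·-2 + 0·2 + 6·-2 + 7·-1 + 6·-1 + 9·2.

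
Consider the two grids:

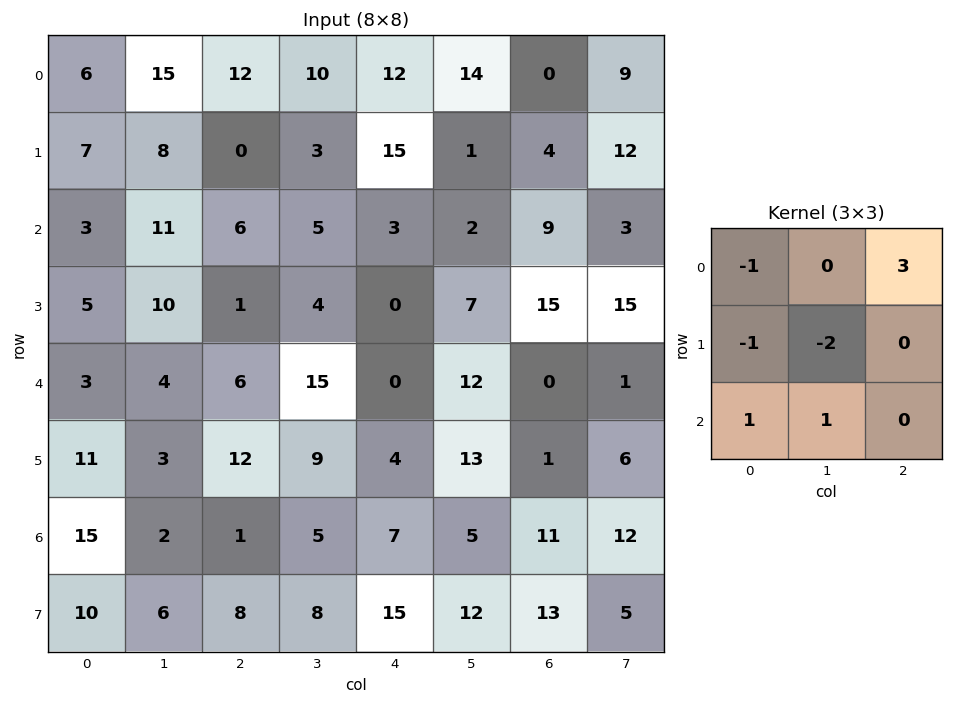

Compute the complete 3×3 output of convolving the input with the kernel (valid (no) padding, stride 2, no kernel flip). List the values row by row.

Output[0,0]: The receptive field on the input at this output position is [6 15 12 / 7 8 0 / 3 11 6]. Elementwise product with the kernel and sum: 6·-1 + 12·3 + 7·-1 + 8·-2 + 3·1 + 11·1.

21 29 -24
-3 15 22
15 -30 -18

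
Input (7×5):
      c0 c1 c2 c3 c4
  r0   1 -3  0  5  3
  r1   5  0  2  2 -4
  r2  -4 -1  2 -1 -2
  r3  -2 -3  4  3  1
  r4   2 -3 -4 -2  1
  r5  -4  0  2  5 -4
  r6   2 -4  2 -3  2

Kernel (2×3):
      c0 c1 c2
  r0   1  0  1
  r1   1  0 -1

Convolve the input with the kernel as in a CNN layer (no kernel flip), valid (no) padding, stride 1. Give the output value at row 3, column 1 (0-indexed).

-1

The receptive field on the input at this output position is [-3 4 3 / -3 -4 -2]. Elementwise product with the kernel and sum: -3·1 + 3·1 + -3·1 + -2·-1.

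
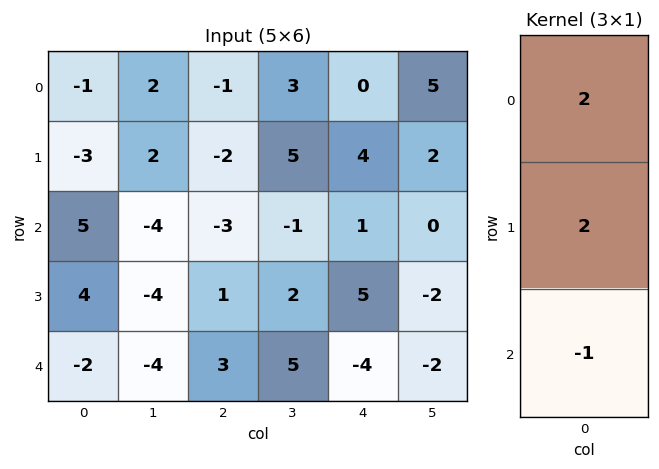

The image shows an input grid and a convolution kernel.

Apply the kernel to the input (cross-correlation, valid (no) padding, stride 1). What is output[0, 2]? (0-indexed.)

-3

The receptive field on the input at this output position is [-1 / -2 / -3]. Elementwise product with the kernel and sum: -1·2 + -2·2 + -3·-1.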